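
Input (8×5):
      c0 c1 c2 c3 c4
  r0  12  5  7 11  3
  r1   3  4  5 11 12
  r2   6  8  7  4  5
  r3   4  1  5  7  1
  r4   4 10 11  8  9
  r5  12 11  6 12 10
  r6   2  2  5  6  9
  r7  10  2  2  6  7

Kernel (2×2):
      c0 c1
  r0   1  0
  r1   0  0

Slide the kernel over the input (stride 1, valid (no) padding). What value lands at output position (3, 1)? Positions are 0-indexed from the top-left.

1

The receptive field on the input at this output position is [1 5 / 10 11]. Elementwise product with the kernel and sum: 1·1.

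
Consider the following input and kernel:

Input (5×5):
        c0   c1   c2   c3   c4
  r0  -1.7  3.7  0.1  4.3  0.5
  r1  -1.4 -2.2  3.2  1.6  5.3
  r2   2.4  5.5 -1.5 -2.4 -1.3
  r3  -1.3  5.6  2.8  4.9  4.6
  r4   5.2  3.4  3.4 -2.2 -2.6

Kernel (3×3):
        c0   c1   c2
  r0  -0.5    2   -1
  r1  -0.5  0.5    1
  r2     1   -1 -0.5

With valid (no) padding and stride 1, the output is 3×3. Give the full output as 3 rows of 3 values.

Output[0,0]: The receptive field on the input at this output position is [-1.7 3.7 0.1 / -1.4 -2.2 3.2 / 2.4 5.5 -1.5]. Elementwise product with the kernel and sum: -1.7·-0.5 + 3.7·2 + 0.1·-1 + -1.4·-0.5 + -2.2·0.5 + 3.2·1 + 2.4·1 + 5.5·-1 + -1.5·-0.5.

8.6 6.55 14.1
-15.15 0.35 -9.85
17.65 1.25 9.8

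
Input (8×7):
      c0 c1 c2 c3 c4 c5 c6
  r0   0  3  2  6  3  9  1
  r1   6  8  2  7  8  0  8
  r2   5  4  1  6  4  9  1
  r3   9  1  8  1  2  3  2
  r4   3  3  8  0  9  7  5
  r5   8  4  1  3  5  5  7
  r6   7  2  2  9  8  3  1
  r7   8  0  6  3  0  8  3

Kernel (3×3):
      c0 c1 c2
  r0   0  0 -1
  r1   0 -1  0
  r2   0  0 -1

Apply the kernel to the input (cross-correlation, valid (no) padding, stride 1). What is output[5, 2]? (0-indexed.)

-14

The receptive field on the input at this output position is [1 3 5 / 2 9 8 / 6 3 0]. Elementwise product with the kernel and sum: 5·-1 + 9·-1 + 0·-1.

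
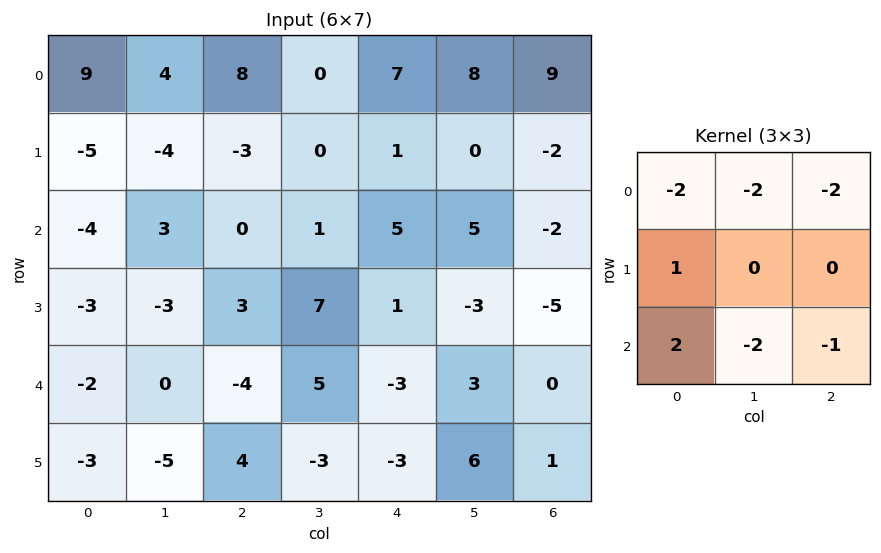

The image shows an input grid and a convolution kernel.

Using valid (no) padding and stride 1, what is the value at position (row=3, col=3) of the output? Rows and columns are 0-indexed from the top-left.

The receptive field on the input at this output position is [7 1 -3 / 5 -3 3 / -3 -3 6]. Elementwise product with the kernel and sum: 7·-2 + 1·-2 + -3·-2 + 5·1 + -3·2 + -3·-2 + 6·-1.

-11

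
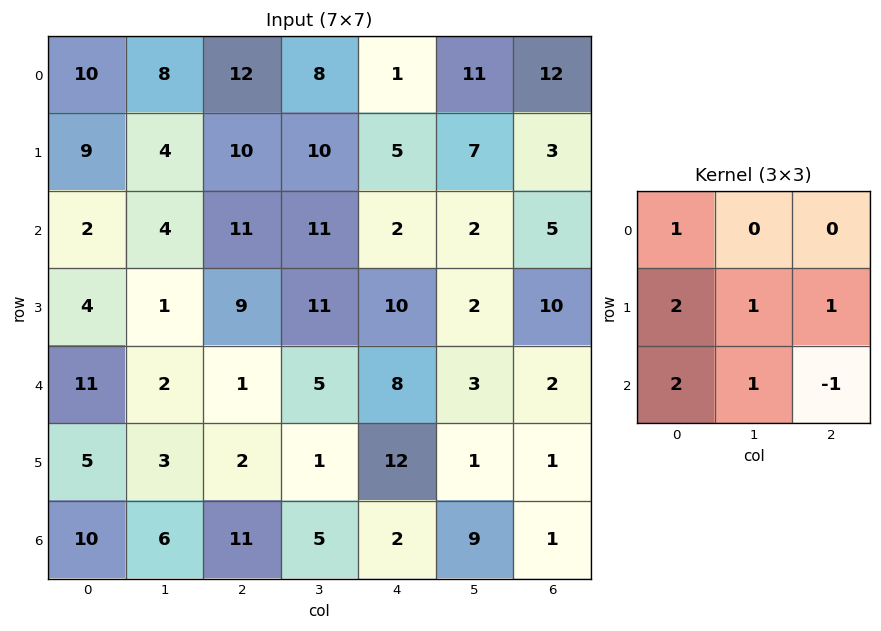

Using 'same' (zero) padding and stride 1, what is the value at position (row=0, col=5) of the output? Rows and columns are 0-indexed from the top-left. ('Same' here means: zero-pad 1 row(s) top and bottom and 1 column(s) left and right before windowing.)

The receptive field on the zero-padded input at this output position is [0 0 0 / 1 11 12 / 5 7 3]. Elementwise product with the kernel and sum: 0·1 + 1·2 + 11·1 + 12·1 + 5·2 + 7·1 + 3·-1.

39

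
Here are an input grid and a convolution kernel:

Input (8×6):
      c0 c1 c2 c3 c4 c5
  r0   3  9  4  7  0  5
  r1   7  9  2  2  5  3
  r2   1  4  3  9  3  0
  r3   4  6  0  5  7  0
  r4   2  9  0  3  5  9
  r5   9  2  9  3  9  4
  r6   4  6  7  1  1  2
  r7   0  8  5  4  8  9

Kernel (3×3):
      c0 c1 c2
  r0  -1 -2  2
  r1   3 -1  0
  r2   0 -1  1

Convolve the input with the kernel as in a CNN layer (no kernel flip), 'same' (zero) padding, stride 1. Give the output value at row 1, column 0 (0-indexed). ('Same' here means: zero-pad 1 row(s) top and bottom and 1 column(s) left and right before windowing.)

The receptive field on the zero-padded input at this output position is [0 3 9 / 0 7 9 / 0 1 4]. Elementwise product with the kernel and sum: 0·-1 + 3·-2 + 9·2 + 0·3 + 7·-1 + 1·-1 + 4·1.

8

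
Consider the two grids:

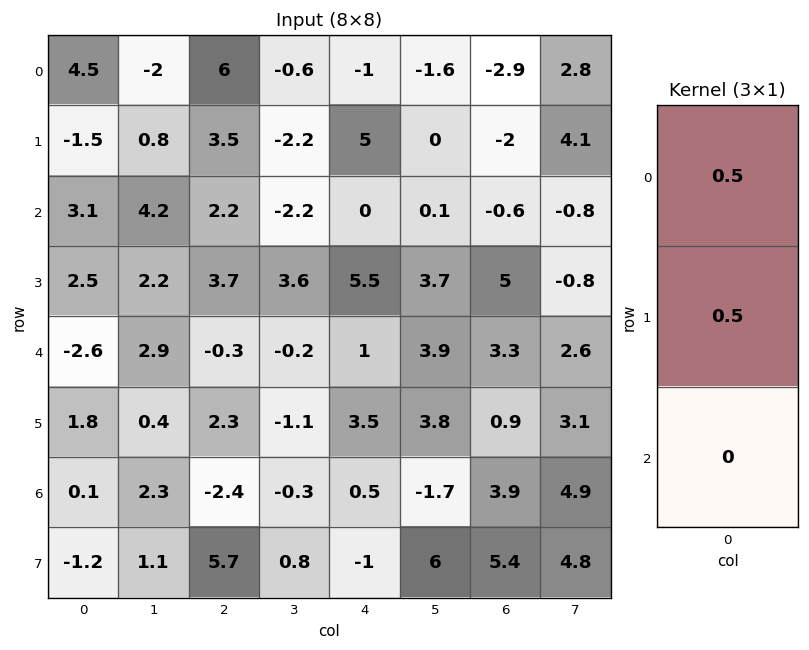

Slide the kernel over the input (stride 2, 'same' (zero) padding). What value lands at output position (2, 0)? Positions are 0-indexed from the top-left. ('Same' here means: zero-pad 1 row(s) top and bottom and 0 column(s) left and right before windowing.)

-0.05

The receptive field on the zero-padded input at this output position is [2.5 / -2.6 / 1.8]. Elementwise product with the kernel and sum: 2.5·0.5 + -2.6·0.5.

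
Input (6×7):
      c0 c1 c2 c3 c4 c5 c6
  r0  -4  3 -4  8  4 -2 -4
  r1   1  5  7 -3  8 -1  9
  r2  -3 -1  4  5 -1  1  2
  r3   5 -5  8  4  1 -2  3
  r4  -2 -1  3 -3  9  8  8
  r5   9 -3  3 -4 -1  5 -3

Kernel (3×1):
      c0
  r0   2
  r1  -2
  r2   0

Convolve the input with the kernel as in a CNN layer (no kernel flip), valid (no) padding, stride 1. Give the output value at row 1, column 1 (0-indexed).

12

The receptive field on the input at this output position is [5 / -1 / -5]. Elementwise product with the kernel and sum: 5·2 + -1·-2.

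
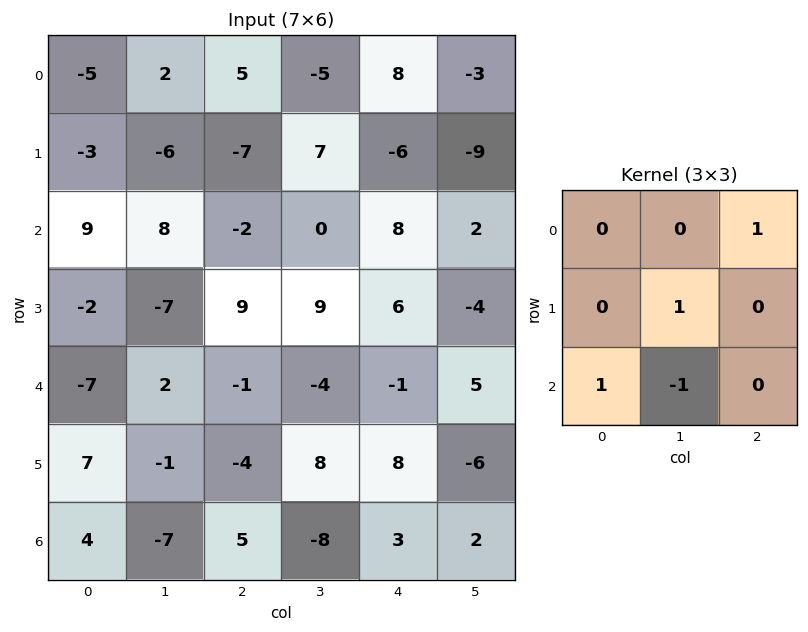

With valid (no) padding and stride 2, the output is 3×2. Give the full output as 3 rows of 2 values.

Output[0,0]: The receptive field on the input at this output position is [-5 2 5 / -3 -6 -7 / 9 8 -2]. Elementwise product with the kernel and sum: 5·1 + -6·1 + 9·1 + 8·-1.

0 13
-18 20
9 20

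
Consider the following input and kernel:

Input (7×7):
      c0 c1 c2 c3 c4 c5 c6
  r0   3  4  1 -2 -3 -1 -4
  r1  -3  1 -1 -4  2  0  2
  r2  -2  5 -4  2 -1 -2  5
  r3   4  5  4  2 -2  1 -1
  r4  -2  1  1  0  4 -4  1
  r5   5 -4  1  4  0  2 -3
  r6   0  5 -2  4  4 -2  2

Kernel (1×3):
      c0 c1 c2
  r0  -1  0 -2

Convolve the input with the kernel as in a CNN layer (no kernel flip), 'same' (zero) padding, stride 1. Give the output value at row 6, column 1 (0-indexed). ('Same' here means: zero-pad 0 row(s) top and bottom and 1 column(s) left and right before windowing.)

4

The receptive field on the zero-padded input at this output position is [0 5 -2]. Elementwise product with the kernel and sum: 0·-1 + -2·-2.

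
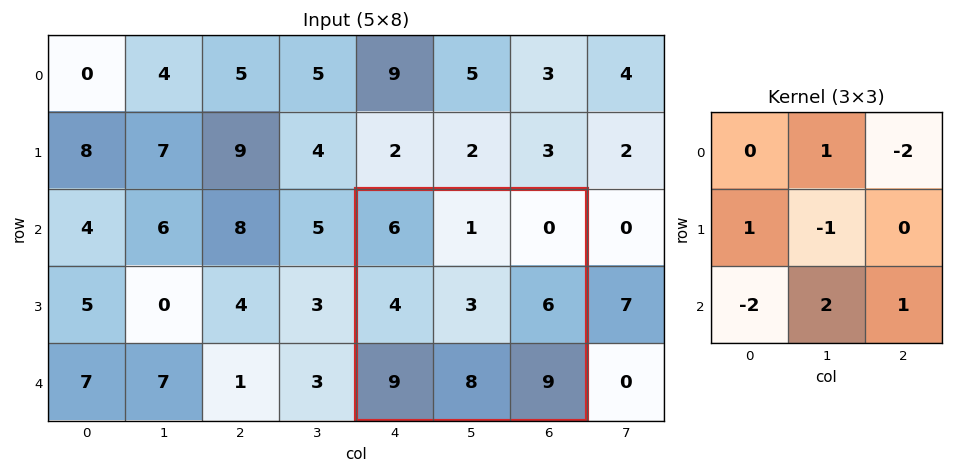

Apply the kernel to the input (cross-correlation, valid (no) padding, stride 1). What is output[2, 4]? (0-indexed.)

9

The receptive field on the input at this output position is [6 1 0 / 4 3 6 / 9 8 9]. Elementwise product with the kernel and sum: 1·1 + 0·-2 + 4·1 + 3·-1 + 9·-2 + 8·2 + 9·1.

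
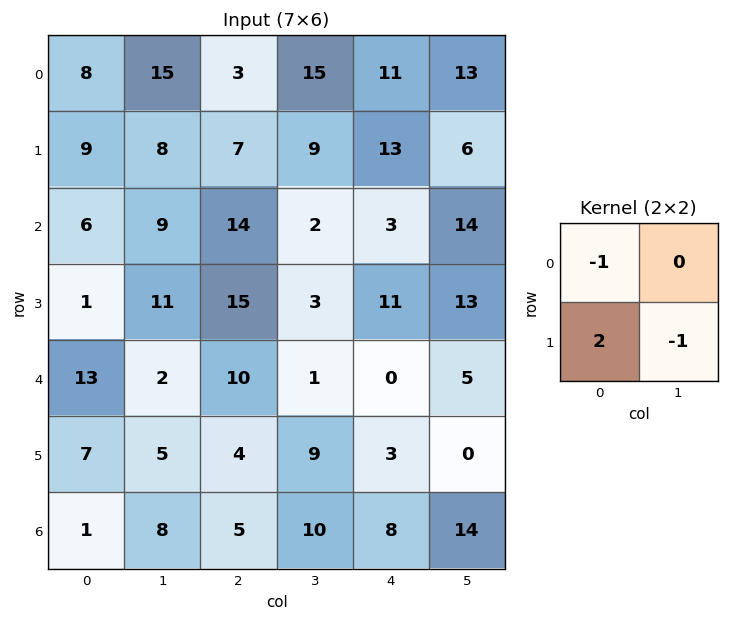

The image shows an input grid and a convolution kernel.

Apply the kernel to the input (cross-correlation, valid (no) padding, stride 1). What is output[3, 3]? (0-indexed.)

-1

The receptive field on the input at this output position is [3 11 / 1 0]. Elementwise product with the kernel and sum: 3·-1 + 1·2 + 0·-1.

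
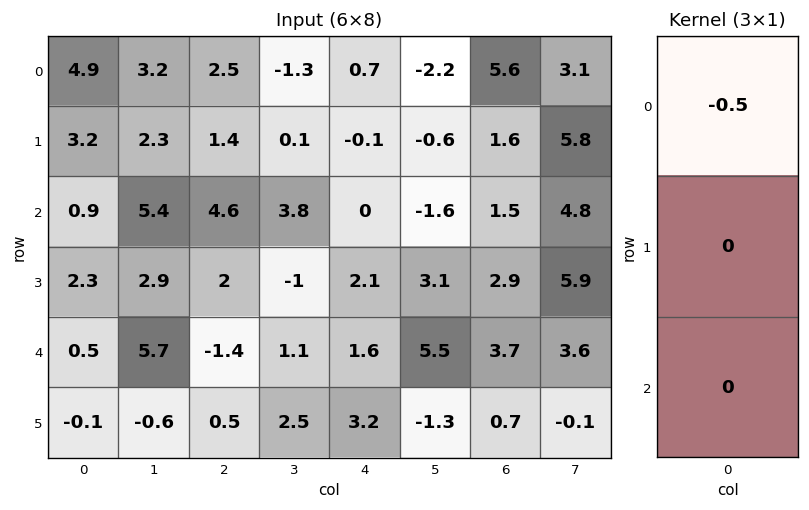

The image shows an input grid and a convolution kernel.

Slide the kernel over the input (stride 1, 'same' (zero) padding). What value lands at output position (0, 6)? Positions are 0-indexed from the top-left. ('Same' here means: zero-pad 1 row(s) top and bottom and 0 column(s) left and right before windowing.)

The receptive field on the zero-padded input at this output position is [0 / 5.6 / 1.6]. Elementwise product with the kernel and sum: 0·-0.5.

0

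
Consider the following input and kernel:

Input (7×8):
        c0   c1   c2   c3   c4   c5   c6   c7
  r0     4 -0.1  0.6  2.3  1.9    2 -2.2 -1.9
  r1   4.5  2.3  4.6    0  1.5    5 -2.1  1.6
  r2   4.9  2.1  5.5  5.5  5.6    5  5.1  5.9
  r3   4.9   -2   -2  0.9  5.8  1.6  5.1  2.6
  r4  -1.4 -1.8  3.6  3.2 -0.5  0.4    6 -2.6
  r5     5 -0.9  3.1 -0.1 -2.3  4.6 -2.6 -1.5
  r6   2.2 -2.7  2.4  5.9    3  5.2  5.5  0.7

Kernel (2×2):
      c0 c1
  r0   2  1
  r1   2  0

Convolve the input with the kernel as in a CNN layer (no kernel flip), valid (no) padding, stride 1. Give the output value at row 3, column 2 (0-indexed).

The receptive field on the input at this output position is [-2 0.9 / 3.6 3.2]. Elementwise product with the kernel and sum: -2·2 + 0.9·1 + 3.6·2.

4.1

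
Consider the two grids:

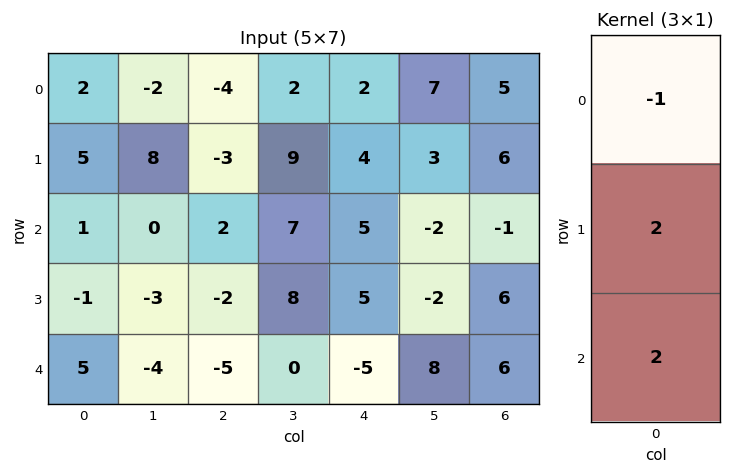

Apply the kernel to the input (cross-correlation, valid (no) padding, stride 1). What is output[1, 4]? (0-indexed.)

The receptive field on the input at this output position is [4 / 5 / 5]. Elementwise product with the kernel and sum: 4·-1 + 5·2 + 5·2.

16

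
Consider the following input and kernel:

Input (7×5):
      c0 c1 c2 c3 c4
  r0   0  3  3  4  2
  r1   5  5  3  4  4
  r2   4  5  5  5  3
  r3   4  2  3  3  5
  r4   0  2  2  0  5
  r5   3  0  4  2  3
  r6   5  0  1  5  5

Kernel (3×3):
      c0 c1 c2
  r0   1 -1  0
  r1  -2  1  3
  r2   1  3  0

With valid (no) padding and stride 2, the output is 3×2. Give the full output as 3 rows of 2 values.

20 29
8 14
9 21

Output[0,0]: The receptive field on the input at this output position is [0 3 3 / 5 5 3 / 4 5 5]. Elementwise product with the kernel and sum: 0·1 + 3·-1 + 5·-2 + 5·1 + 3·3 + 4·1 + 5·3.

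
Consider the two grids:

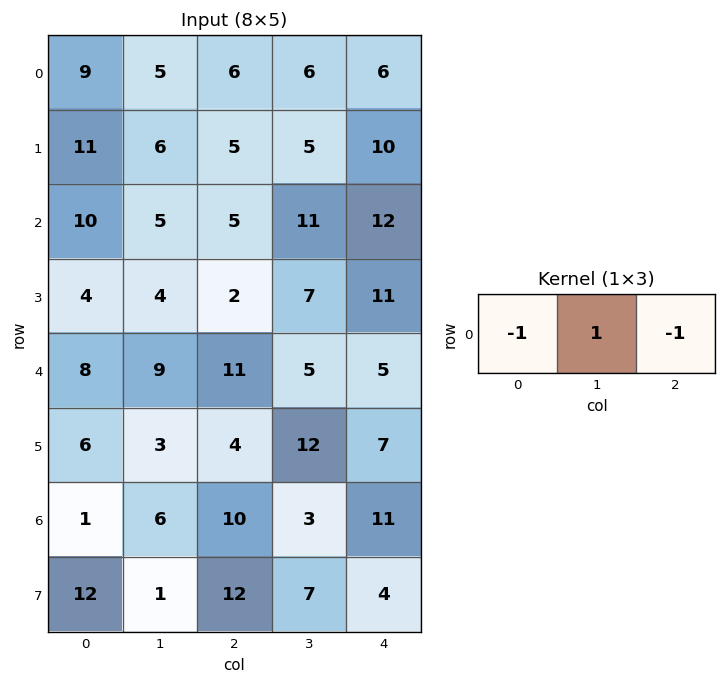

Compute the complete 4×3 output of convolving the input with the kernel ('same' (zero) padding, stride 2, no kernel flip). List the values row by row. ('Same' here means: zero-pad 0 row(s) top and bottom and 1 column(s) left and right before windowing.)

Output[0,0]: The receptive field on the zero-padded input at this output position is [0 9 5]. Elementwise product with the kernel and sum: 0·-1 + 9·1 + 5·-1.

4 -5 0
5 -11 1
-1 -3 0
-5 1 8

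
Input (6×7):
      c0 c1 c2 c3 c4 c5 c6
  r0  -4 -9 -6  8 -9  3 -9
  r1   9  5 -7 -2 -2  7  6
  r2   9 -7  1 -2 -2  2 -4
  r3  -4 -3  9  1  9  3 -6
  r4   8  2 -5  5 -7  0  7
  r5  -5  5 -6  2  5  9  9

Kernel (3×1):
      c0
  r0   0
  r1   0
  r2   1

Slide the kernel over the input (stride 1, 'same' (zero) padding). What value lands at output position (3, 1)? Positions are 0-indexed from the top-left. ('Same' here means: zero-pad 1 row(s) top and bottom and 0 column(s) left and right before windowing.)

The receptive field on the zero-padded input at this output position is [-7 / -3 / 2]. Elementwise product with the kernel and sum: 2·1.

2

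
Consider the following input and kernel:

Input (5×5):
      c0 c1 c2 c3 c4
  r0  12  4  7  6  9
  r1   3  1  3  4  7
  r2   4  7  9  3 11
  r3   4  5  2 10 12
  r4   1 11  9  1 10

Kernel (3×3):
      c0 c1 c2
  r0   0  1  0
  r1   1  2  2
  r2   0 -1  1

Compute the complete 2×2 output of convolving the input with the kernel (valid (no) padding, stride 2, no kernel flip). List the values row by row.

Output[0,0]: The receptive field on the input at this output position is [12 4 7 / 3 1 3 / 4 7 9]. Elementwise product with the kernel and sum: 4·1 + 3·1 + 1·2 + 3·2 + 7·-1 + 9·1.
Output[0,1]: The receptive field on the input at this output position is [7 6 9 / 3 4 7 / 9 3 11]. Elementwise product with the kernel and sum: 6·1 + 3·1 + 4·2 + 7·2 + 3·-1 + 11·1.

17 39
23 58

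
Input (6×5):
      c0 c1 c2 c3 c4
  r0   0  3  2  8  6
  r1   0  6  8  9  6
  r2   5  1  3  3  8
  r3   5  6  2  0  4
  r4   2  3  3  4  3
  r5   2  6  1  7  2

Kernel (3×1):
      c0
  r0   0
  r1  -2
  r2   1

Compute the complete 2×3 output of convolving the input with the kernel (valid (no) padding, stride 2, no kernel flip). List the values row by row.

5 -13 -4
-8 -1 -5

Output[0,0]: The receptive field on the input at this output position is [0 / 0 / 5]. Elementwise product with the kernel and sum: 0·-2 + 5·1.
Output[0,1]: The receptive field on the input at this output position is [2 / 8 / 3]. Elementwise product with the kernel and sum: 8·-2 + 3·1.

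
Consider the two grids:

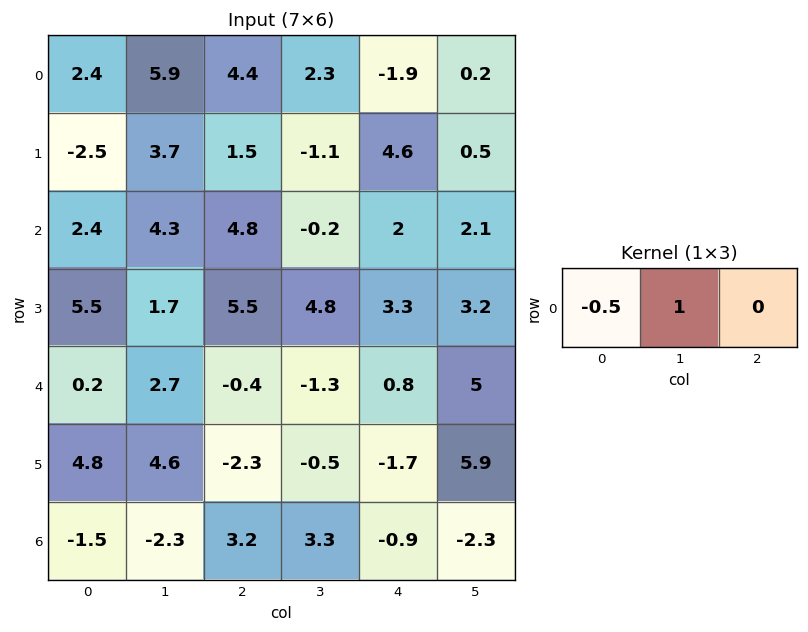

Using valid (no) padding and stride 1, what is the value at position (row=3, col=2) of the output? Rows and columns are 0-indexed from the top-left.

2.05

The receptive field on the input at this output position is [5.5 4.8 3.3]. Elementwise product with the kernel and sum: 5.5·-0.5 + 4.8·1.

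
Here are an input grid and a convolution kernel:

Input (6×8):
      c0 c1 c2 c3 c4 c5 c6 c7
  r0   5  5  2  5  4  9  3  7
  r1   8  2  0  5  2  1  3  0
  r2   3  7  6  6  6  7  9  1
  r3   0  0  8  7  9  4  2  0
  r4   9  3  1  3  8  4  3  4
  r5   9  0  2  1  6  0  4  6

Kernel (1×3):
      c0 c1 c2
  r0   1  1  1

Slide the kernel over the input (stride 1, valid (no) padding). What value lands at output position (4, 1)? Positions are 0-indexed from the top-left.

The receptive field on the input at this output position is [3 1 3]. Elementwise product with the kernel and sum: 3·1 + 1·1 + 3·1.

7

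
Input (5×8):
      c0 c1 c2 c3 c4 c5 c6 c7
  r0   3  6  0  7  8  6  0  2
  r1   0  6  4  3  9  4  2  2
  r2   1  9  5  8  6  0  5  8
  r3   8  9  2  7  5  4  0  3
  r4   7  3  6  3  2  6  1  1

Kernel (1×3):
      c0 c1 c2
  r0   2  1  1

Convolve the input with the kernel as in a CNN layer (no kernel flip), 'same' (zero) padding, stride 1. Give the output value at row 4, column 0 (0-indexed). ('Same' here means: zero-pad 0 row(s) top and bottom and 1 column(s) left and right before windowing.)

10

The receptive field on the zero-padded input at this output position is [0 7 3]. Elementwise product with the kernel and sum: 0·2 + 7·1 + 3·1.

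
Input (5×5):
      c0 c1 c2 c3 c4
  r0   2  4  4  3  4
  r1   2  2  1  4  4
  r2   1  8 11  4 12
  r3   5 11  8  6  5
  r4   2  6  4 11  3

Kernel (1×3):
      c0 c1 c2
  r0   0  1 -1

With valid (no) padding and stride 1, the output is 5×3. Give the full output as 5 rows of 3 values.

Output[0,0]: The receptive field on the input at this output position is [2 4 4]. Elementwise product with the kernel and sum: 4·1 + 4·-1.

0 1 -1
1 -3 0
-3 7 -8
3 2 1
2 -7 8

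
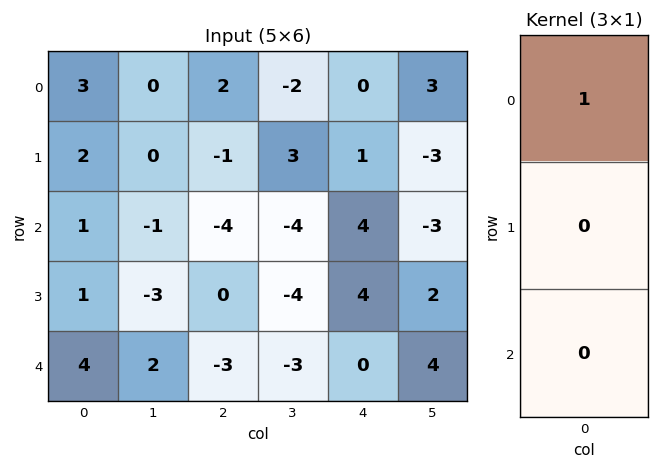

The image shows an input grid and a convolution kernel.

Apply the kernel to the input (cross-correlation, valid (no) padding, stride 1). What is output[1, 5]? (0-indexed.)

The receptive field on the input at this output position is [-3 / -3 / 2]. Elementwise product with the kernel and sum: -3·1.

-3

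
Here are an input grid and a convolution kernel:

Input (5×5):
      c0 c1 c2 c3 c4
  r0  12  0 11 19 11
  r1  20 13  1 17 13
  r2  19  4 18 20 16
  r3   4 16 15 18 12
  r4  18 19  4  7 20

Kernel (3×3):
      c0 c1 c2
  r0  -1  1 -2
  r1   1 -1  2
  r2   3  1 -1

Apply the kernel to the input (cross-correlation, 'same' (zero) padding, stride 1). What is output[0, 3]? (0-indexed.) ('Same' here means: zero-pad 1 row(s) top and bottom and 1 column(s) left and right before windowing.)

21

The receptive field on the zero-padded input at this output position is [0 0 0 / 11 19 11 / 1 17 13]. Elementwise product with the kernel and sum: 0·-1 + 0·1 + 0·-2 + 11·1 + 19·-1 + 11·2 + 1·3 + 17·1 + 13·-1.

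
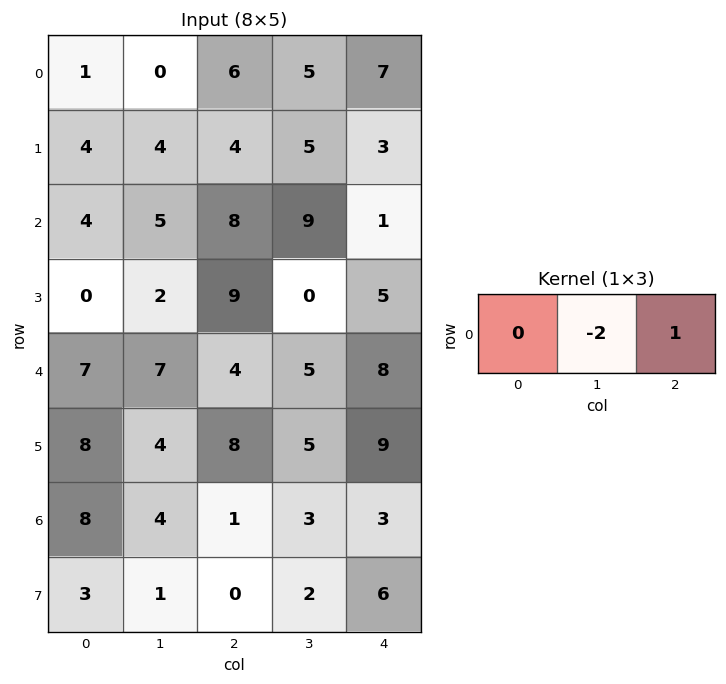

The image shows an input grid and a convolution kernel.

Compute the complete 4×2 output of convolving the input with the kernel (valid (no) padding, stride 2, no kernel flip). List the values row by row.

6 -3
-2 -17
-10 -2
-7 -3

Output[0,0]: The receptive field on the input at this output position is [1 0 6]. Elementwise product with the kernel and sum: 0·-2 + 6·1.
Output[0,1]: The receptive field on the input at this output position is [6 5 7]. Elementwise product with the kernel and sum: 5·-2 + 7·1.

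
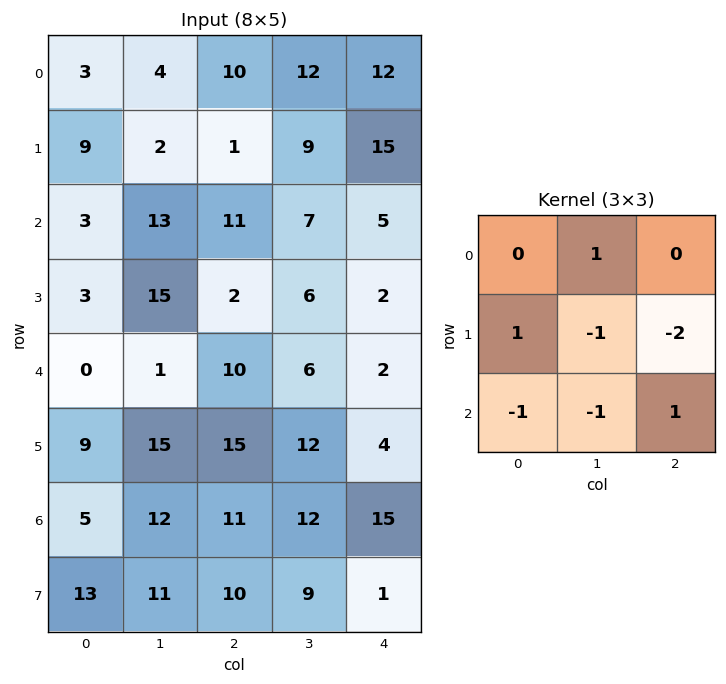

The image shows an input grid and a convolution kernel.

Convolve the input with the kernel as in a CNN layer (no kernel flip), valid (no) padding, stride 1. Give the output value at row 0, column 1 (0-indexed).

The receptive field on the input at this output position is [4 10 12 / 2 1 9 / 13 11 7]. Elementwise product with the kernel and sum: 10·1 + 2·1 + 1·-1 + 9·-2 + 13·-1 + 11·-1 + 7·1.

-24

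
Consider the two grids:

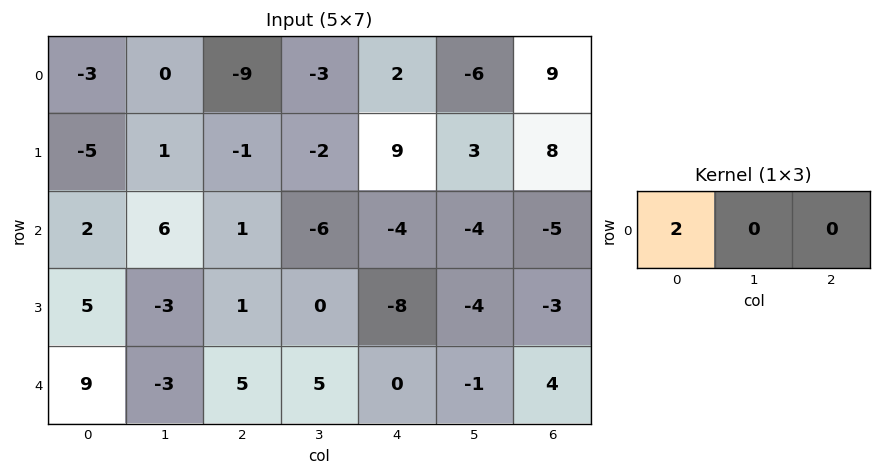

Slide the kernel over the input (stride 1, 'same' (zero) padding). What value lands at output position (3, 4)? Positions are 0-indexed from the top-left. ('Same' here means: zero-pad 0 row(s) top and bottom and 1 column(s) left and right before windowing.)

The receptive field on the zero-padded input at this output position is [0 -8 -4]. Elementwise product with the kernel and sum: 0·2.

0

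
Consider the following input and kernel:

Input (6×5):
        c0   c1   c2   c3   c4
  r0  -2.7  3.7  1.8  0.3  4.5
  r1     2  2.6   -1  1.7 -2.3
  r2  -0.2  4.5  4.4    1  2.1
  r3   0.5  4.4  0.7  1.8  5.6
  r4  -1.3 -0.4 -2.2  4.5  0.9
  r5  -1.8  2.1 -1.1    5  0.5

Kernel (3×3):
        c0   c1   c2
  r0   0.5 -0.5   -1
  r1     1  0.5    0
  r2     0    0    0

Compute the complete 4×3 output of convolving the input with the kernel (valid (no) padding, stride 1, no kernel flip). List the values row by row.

Output[0,0]: The receptive field on the input at this output position is [-2.7 3.7 1.8 / 2 2.6 -1 / -0.2 4.5 4.4]. Elementwise product with the kernel and sum: -2.7·0.5 + 3.7·-0.5 + 1.8·-1 + 2·1 + 2.6·0.5.

-1.7 2.75 -3.9
2.75 6.8 5.85
-4.05 3.8 1.2
-4.15 -1.45 -6.1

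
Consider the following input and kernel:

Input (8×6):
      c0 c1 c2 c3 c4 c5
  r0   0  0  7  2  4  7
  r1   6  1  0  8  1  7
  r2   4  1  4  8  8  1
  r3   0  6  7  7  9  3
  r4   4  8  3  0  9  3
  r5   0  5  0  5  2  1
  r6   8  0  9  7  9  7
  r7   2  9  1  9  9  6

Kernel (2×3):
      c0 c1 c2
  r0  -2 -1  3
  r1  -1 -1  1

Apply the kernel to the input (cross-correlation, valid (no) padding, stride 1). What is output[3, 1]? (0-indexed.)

-9

The receptive field on the input at this output position is [6 7 7 / 8 3 0]. Elementwise product with the kernel and sum: 6·-2 + 7·-1 + 7·3 + 8·-1 + 3·-1 + 0·1.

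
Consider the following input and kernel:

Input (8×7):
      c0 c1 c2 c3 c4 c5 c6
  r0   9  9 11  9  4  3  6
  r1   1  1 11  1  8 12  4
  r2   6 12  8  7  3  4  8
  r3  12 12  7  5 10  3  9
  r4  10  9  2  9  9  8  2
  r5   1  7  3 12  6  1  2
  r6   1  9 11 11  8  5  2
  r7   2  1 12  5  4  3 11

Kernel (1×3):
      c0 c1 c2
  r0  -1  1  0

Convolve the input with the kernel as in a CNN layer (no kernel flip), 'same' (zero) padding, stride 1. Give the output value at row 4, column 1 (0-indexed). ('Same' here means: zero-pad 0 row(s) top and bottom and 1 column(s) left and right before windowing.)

-1

The receptive field on the zero-padded input at this output position is [10 9 2]. Elementwise product with the kernel and sum: 10·-1 + 9·1.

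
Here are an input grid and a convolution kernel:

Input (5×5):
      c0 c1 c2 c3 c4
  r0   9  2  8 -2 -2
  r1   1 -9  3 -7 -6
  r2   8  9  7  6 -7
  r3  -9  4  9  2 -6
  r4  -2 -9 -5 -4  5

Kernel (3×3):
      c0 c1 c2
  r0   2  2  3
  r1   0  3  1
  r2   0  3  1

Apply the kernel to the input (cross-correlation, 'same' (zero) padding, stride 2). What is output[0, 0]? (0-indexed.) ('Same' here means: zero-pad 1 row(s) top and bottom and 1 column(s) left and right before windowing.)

The receptive field on the zero-padded input at this output position is [0 0 0 / 0 9 2 / 0 1 -9]. Elementwise product with the kernel and sum: 0·2 + 0·2 + 0·3 + 9·3 + 2·1 + 1·3 + -9·1.

23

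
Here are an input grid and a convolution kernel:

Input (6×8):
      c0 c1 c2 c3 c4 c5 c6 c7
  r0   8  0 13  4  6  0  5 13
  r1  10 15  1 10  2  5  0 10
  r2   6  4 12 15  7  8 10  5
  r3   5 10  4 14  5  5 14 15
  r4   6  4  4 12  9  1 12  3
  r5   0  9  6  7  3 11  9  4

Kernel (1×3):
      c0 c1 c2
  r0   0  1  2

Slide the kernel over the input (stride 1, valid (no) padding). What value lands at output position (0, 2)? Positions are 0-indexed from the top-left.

The receptive field on the input at this output position is [13 4 6]. Elementwise product with the kernel and sum: 4·1 + 6·2.

16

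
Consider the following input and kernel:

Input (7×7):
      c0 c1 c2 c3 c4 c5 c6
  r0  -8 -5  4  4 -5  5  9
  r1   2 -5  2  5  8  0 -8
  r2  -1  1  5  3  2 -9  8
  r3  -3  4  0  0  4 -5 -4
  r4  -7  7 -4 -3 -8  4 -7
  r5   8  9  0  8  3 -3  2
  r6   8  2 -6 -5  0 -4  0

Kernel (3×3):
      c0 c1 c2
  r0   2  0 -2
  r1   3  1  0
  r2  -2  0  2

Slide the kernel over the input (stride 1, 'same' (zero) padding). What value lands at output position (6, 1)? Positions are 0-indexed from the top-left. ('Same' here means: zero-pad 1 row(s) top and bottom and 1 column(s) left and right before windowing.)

42

The receptive field on the zero-padded input at this output position is [8 9 0 / 8 2 -6 / 0 0 0]. Elementwise product with the kernel and sum: 8·2 + 0·-2 + 8·3 + 2·1 + 0·-2 + 0·2.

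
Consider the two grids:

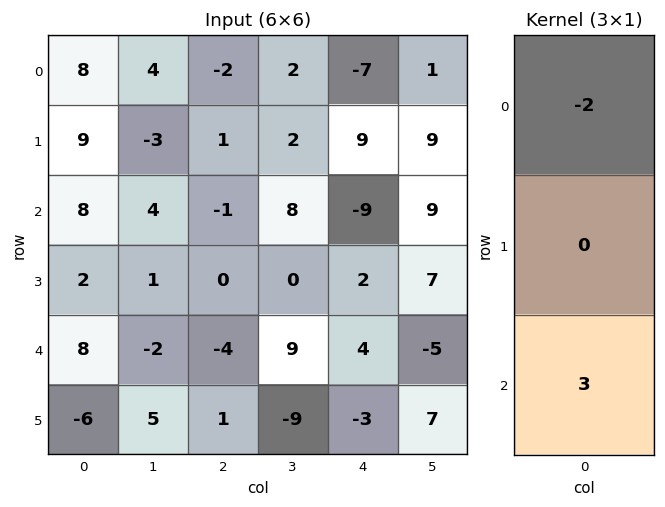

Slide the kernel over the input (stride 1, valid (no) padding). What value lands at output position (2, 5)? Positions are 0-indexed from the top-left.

-33

The receptive field on the input at this output position is [9 / 7 / -5]. Elementwise product with the kernel and sum: 9·-2 + -5·3.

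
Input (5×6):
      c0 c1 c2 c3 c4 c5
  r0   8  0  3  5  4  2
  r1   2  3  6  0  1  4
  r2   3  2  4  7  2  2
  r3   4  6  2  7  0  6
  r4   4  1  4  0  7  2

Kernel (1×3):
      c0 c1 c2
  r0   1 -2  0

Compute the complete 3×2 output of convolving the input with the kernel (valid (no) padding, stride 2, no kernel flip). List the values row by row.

8 -7
-1 -10
2 4

Output[0,0]: The receptive field on the input at this output position is [8 0 3]. Elementwise product with the kernel and sum: 8·1 + 0·-2.
Output[0,1]: The receptive field on the input at this output position is [3 5 4]. Elementwise product with the kernel and sum: 3·1 + 5·-2.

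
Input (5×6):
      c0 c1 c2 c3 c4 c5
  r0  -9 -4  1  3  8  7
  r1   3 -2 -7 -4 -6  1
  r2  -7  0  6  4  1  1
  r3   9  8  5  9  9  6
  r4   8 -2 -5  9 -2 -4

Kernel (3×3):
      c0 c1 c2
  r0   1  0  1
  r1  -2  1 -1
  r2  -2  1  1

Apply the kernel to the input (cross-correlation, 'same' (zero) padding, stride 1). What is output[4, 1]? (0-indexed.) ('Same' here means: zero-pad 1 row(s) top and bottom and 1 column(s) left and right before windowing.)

The receptive field on the zero-padded input at this output position is [9 8 5 / 8 -2 -5 / 0 0 0]. Elementwise product with the kernel and sum: 9·1 + 5·1 + 8·-2 + -2·1 + -5·-1 + 0·-2 + 0·1 + 0·1.

1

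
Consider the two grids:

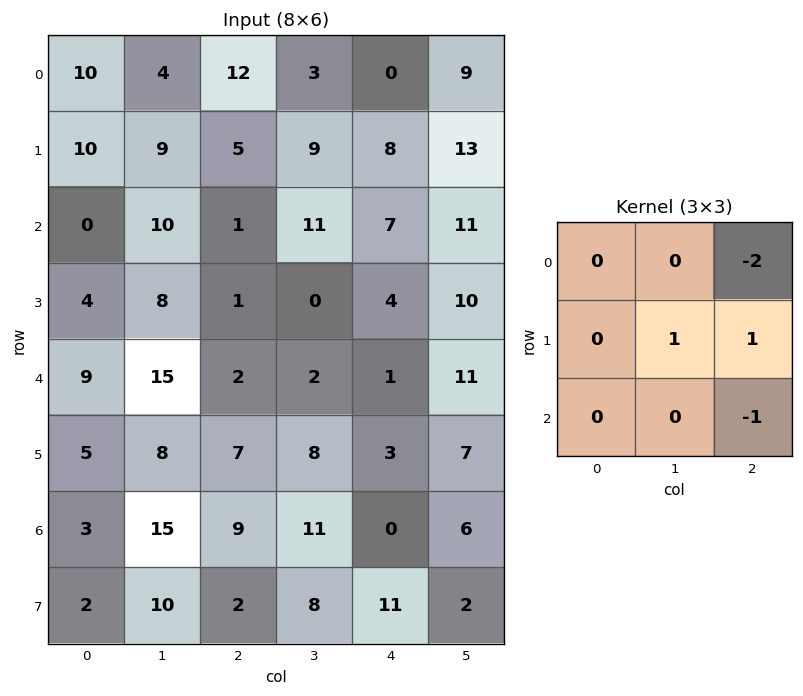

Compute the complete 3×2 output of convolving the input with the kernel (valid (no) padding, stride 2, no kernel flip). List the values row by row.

Output[0,0]: The receptive field on the input at this output position is [10 4 12 / 10 9 5 / 0 10 1]. Elementwise product with the kernel and sum: 12·-2 + 9·1 + 5·1 + 1·-1.

-11 10
5 -11
2 9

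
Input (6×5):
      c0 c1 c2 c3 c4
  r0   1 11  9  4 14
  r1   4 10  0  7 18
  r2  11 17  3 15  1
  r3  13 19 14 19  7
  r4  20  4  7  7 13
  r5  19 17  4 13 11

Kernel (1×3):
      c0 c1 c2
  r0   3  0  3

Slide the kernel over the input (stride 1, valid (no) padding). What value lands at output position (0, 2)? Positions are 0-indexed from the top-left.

69

The receptive field on the input at this output position is [9 4 14]. Elementwise product with the kernel and sum: 9·3 + 14·3.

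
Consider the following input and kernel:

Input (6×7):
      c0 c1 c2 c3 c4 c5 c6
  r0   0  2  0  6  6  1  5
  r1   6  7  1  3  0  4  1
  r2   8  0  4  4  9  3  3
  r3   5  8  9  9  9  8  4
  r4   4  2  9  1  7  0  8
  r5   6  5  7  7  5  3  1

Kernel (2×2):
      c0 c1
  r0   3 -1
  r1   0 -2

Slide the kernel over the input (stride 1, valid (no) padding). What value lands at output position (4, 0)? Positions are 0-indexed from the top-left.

The receptive field on the input at this output position is [4 2 / 6 5]. Elementwise product with the kernel and sum: 4·3 + 2·-1 + 5·-2.

0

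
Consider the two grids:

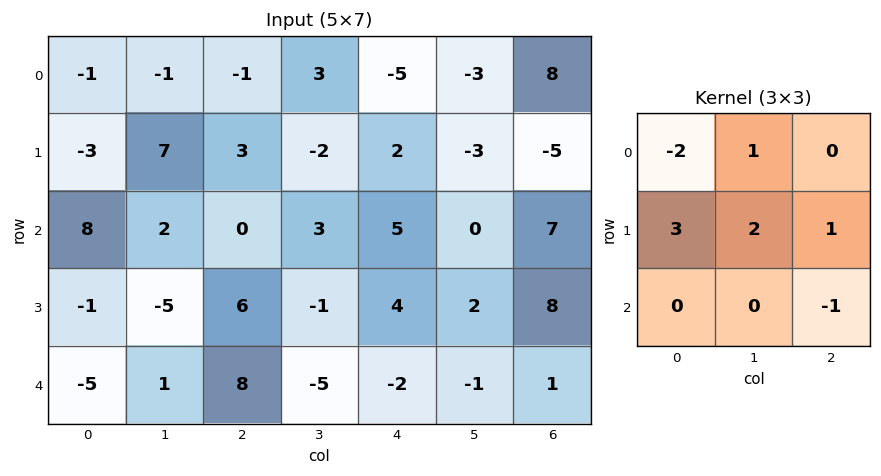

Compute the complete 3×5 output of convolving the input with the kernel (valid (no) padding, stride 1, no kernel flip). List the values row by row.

Output[0,0]: The receptive field on the input at this output position is [-1 -1 -1 / -3 7 3 / 8 2 0]. Elementwise product with the kernel and sum: -1·-2 + -1·1 + -3·3 + 7·2 + 3·1 + 0·-1.

9 23 7 -16 -5
35 -1 -1 23 7
-29 -3 25 7 13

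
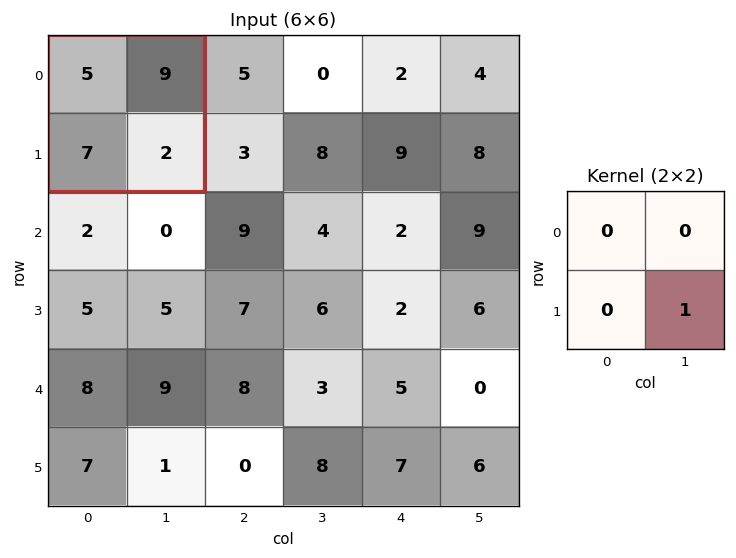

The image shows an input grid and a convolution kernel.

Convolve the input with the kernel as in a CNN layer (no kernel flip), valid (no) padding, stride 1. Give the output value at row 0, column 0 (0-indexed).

The receptive field on the input at this output position is [5 9 / 7 2]. Elementwise product with the kernel and sum: 2·1.

2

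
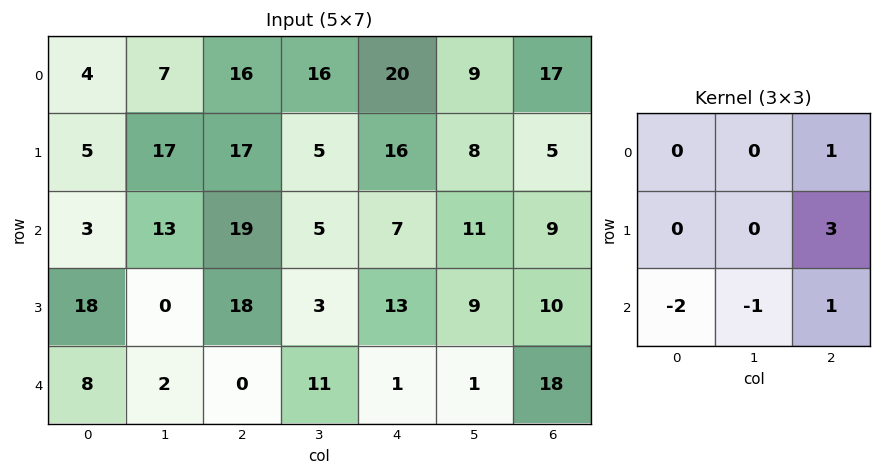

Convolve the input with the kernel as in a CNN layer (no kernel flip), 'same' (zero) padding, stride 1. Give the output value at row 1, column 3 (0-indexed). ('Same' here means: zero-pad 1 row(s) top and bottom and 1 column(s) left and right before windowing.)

The receptive field on the zero-padded input at this output position is [16 16 20 / 17 5 16 / 19 5 7]. Elementwise product with the kernel and sum: 20·1 + 16·3 + 19·-2 + 5·-1 + 7·1.

32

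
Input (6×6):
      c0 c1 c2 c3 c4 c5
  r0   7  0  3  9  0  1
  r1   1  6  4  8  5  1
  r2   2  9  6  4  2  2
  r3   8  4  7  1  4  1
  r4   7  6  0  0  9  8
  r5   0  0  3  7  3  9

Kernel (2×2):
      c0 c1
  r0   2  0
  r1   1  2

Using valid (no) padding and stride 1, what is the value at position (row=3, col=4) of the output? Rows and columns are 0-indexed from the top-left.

The receptive field on the input at this output position is [4 1 / 9 8]. Elementwise product with the kernel and sum: 4·2 + 9·1 + 8·2.

33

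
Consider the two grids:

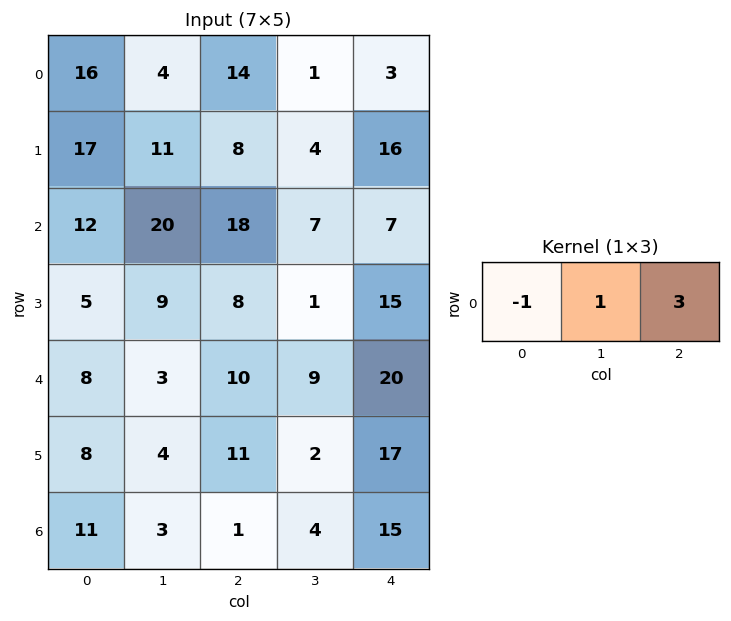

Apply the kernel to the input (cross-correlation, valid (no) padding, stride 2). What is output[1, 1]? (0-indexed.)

The receptive field on the input at this output position is [18 7 7]. Elementwise product with the kernel and sum: 18·-1 + 7·1 + 7·3.

10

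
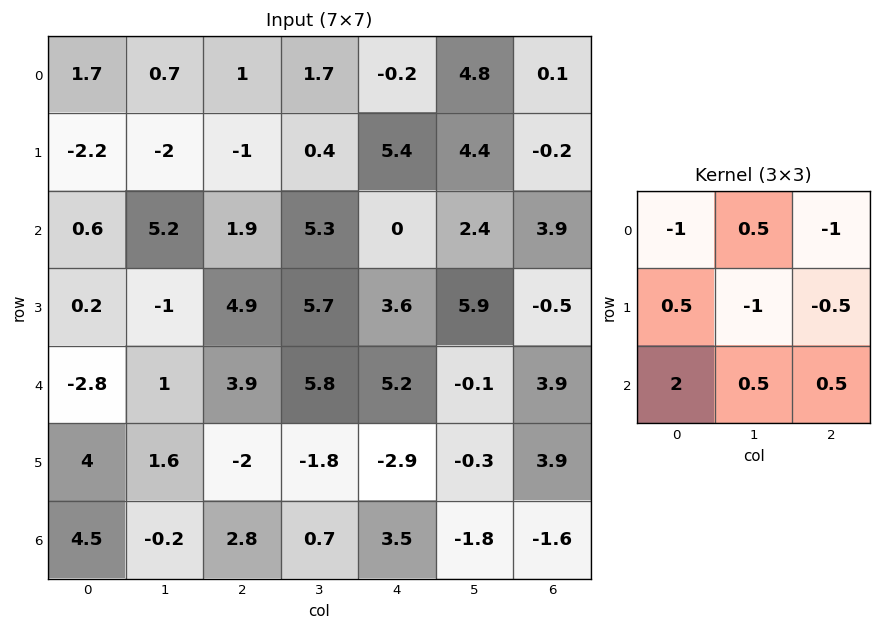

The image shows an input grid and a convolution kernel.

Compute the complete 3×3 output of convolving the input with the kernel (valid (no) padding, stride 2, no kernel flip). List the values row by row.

3.8 2.9 4.05
-4.4 9 5.75
11.1 3.75 -6.95

Output[0,0]: The receptive field on the input at this output position is [1.7 0.7 1 / -2.2 -2 -1 / 0.6 5.2 1.9]. Elementwise product with the kernel and sum: 1.7·-1 + 0.7·0.5 + 1·-1 + -2.2·0.5 + -2·-1 + -1·-0.5 + 0.6·2 + 5.2·0.5 + 1.9·0.5.
Output[0,1]: The receptive field on the input at this output position is [1 1.7 -0.2 / -1 0.4 5.4 / 1.9 5.3 0]. Elementwise product with the kernel and sum: 1·-1 + 1.7·0.5 + -0.2·-1 + -1·0.5 + 0.4·-1 + 5.4·-0.5 + 1.9·2 + 5.3·0.5 + 0·0.5.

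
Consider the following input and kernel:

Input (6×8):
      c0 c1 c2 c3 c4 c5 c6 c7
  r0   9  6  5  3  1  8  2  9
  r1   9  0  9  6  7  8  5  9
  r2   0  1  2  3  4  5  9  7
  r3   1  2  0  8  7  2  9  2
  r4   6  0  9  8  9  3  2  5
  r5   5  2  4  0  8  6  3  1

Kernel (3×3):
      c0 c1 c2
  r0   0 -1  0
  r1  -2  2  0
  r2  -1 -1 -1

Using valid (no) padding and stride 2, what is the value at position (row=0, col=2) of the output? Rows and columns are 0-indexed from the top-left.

The receptive field on the input at this output position is [1 8 2 / 7 8 5 / 4 5 9]. Elementwise product with the kernel and sum: 8·-1 + 7·-2 + 8·2 + 4·-1 + 5·-1 + 9·-1.

-24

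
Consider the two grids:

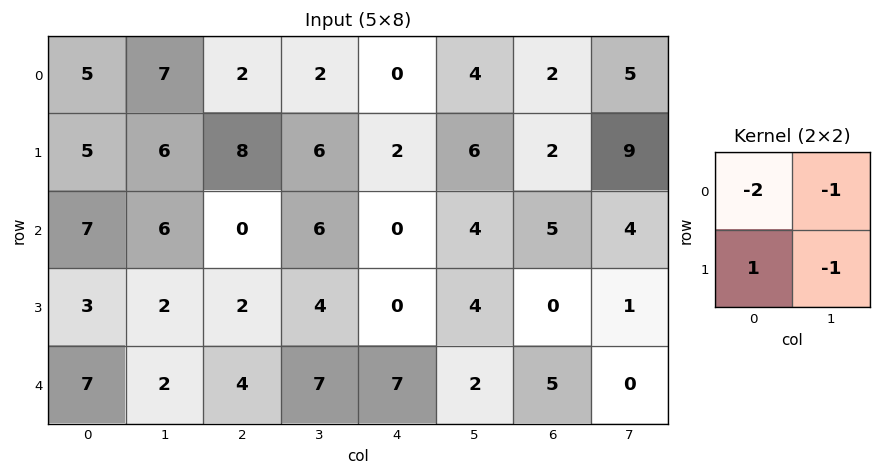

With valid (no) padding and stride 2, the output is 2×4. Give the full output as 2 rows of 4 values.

-18 -4 -8 -16
-19 -8 -8 -15

Output[0,0]: The receptive field on the input at this output position is [5 7 / 5 6]. Elementwise product with the kernel and sum: 5·-2 + 7·-1 + 5·1 + 6·-1.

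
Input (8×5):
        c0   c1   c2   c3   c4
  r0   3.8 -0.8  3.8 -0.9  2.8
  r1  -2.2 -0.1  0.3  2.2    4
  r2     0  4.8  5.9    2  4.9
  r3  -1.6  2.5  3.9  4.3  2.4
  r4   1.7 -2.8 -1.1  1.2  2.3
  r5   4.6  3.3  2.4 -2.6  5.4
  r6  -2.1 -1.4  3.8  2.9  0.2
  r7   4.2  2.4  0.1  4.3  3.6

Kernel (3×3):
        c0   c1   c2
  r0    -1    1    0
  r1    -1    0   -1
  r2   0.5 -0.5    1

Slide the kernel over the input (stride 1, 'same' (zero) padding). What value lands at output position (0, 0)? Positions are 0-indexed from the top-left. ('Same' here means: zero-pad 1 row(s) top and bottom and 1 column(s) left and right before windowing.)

1.8

The receptive field on the zero-padded input at this output position is [0 0 0 / 0 3.8 -0.8 / 0 -2.2 -0.1]. Elementwise product with the kernel and sum: 0·-1 + 0·1 + 0·-1 + -0.8·-1 + 0·0.5 + -2.2·-0.5 + -0.1·1.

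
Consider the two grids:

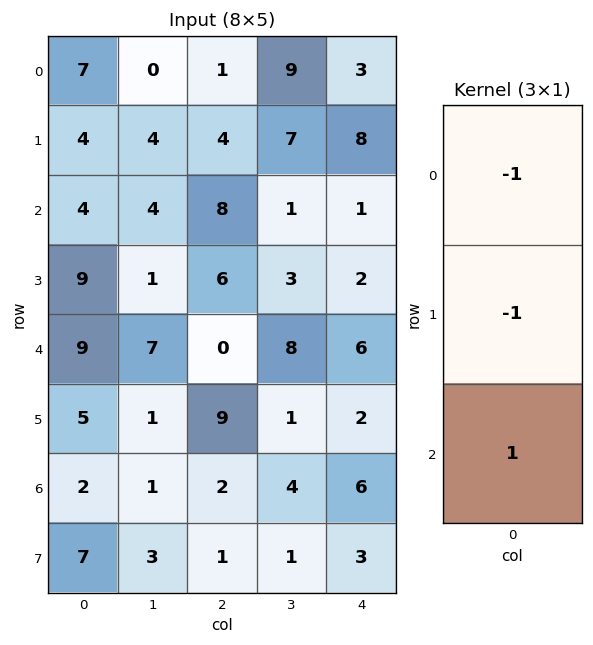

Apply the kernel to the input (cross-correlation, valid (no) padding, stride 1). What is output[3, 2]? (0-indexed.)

The receptive field on the input at this output position is [6 / 0 / 9]. Elementwise product with the kernel and sum: 6·-1 + 0·-1 + 9·1.

3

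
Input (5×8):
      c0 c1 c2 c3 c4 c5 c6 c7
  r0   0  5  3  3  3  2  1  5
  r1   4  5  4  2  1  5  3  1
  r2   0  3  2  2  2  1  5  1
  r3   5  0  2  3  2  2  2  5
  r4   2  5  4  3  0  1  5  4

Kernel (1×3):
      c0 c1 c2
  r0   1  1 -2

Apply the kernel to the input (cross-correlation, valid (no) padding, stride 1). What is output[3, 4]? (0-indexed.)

The receptive field on the input at this output position is [2 2 2]. Elementwise product with the kernel and sum: 2·1 + 2·1 + 2·-2.

0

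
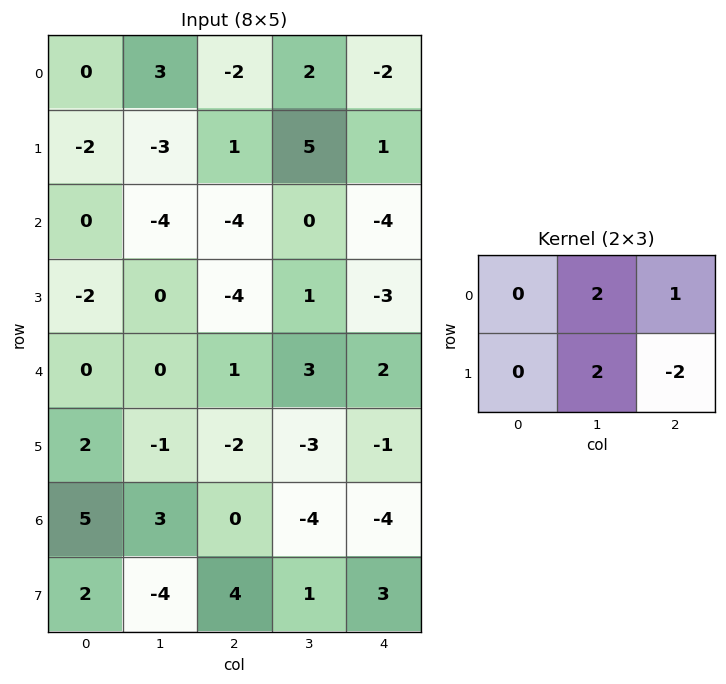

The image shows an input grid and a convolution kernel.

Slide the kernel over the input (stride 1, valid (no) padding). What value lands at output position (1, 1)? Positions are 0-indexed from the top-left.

The receptive field on the input at this output position is [-3 1 5 / -4 -4 0]. Elementwise product with the kernel and sum: 1·2 + 5·1 + -4·2 + 0·-2.

-1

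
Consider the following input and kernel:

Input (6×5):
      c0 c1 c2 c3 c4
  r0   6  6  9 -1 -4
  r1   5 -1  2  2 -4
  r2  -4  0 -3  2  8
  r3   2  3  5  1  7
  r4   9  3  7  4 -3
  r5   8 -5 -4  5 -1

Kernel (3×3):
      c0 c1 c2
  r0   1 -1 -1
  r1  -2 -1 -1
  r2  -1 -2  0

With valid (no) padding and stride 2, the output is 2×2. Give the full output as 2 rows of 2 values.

-16 11
-28 -46

Output[0,0]: The receptive field on the input at this output position is [6 6 9 / 5 -1 2 / -4 0 -3]. Elementwise product with the kernel and sum: 6·1 + 6·-1 + 9·-1 + 5·-2 + -1·-1 + 2·-1 + -4·-1 + 0·-2.
Output[0,1]: The receptive field on the input at this output position is [9 -1 -4 / 2 2 -4 / -3 2 8]. Elementwise product with the kernel and sum: 9·1 + -1·-1 + -4·-1 + 2·-2 + 2·-1 + -4·-1 + -3·-1 + 2·-2.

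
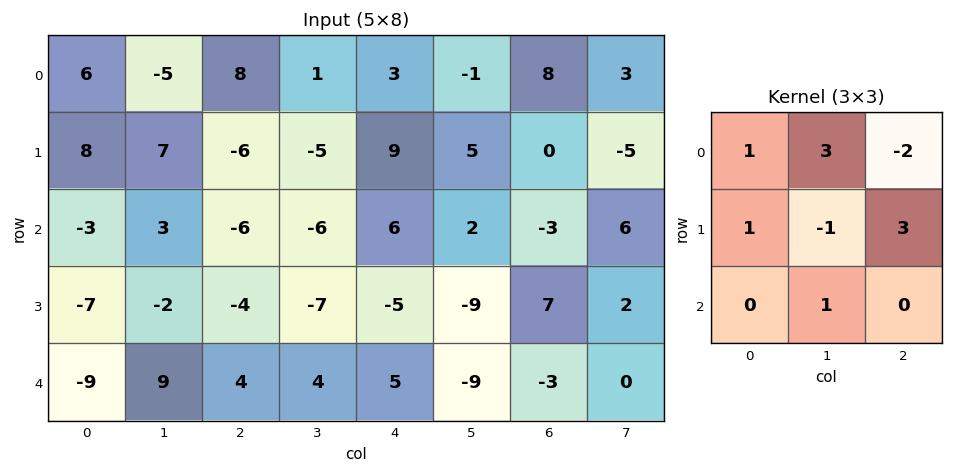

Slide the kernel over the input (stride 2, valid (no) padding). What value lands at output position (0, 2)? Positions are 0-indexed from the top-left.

-10

The receptive field on the input at this output position is [3 -1 8 / 9 5 0 / 6 2 -3]. Elementwise product with the kernel and sum: 3·1 + -1·3 + 8·-2 + 9·1 + 5·-1 + 0·3 + 2·1.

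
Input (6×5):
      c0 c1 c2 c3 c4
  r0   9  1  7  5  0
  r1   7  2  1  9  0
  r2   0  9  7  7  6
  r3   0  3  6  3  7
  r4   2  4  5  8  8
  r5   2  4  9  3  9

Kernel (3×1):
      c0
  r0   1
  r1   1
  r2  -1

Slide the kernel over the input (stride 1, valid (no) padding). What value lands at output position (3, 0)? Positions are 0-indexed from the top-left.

The receptive field on the input at this output position is [0 / 2 / 2]. Elementwise product with the kernel and sum: 0·1 + 2·1 + 2·-1.

0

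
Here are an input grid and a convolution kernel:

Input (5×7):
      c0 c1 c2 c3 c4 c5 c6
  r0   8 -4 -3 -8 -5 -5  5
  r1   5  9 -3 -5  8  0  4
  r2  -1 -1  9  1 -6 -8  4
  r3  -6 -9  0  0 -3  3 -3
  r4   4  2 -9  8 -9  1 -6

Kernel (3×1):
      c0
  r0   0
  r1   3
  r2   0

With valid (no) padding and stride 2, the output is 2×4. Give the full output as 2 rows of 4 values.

Output[0,0]: The receptive field on the input at this output position is [8 / 5 / -1]. Elementwise product with the kernel and sum: 5·3.

15 -9 24 12
-18 0 -9 -9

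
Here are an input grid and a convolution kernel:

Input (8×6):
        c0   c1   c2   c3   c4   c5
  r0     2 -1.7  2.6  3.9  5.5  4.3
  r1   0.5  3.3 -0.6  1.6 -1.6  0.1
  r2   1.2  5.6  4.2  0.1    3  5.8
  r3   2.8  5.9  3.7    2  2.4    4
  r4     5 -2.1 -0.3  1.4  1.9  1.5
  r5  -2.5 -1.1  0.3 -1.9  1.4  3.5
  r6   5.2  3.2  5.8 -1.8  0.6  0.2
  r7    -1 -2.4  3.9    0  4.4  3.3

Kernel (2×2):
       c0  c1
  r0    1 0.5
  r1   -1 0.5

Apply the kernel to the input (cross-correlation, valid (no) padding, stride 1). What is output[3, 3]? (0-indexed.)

2.75

The receptive field on the input at this output position is [2 2.4 / 1.4 1.9]. Elementwise product with the kernel and sum: 2·1 + 2.4·0.5 + 1.4·-1 + 1.9·0.5.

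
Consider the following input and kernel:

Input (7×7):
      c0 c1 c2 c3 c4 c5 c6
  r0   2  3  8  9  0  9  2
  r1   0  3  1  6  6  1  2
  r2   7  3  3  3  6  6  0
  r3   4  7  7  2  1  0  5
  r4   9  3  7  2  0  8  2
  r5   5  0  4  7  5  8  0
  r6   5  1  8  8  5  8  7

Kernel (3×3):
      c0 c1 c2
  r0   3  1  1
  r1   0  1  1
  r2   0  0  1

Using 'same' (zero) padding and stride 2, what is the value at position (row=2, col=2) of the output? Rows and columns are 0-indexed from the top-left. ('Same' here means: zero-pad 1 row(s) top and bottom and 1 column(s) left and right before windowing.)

The receptive field on the zero-padded input at this output position is [2 1 0 / 2 0 8 / 7 5 8]. Elementwise product with the kernel and sum: 2·3 + 1·1 + 0·1 + 0·1 + 8·1 + 8·1.

23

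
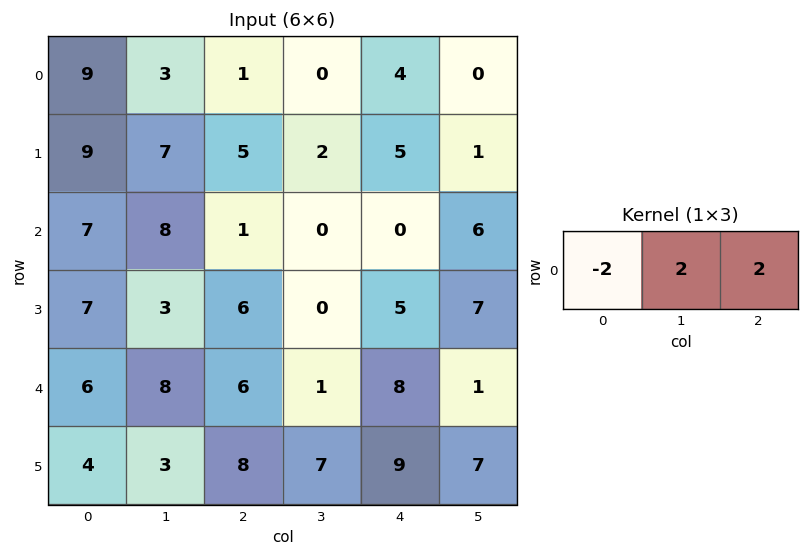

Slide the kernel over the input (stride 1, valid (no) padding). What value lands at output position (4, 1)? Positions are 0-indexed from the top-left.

The receptive field on the input at this output position is [8 6 1]. Elementwise product with the kernel and sum: 8·-2 + 6·2 + 1·2.

-2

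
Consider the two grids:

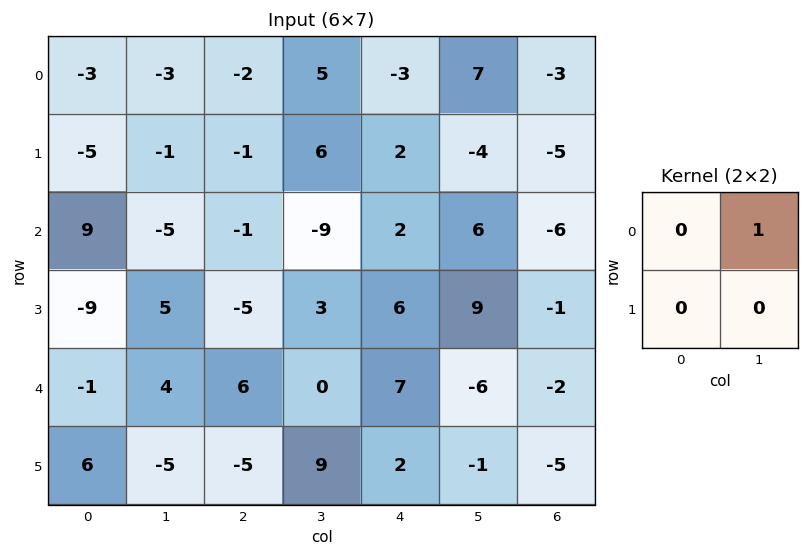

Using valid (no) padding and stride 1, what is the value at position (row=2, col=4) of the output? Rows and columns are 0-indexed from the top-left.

The receptive field on the input at this output position is [2 6 / 6 9]. Elementwise product with the kernel and sum: 6·1.

6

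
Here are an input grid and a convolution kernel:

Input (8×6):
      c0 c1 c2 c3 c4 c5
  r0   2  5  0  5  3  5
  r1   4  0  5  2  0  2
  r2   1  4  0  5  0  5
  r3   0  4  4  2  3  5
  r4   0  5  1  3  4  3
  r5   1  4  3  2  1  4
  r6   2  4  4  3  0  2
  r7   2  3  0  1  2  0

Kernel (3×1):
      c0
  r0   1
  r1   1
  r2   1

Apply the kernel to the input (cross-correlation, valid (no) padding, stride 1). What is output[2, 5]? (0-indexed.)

The receptive field on the input at this output position is [5 / 5 / 3]. Elementwise product with the kernel and sum: 5·1 + 5·1 + 3·1.

13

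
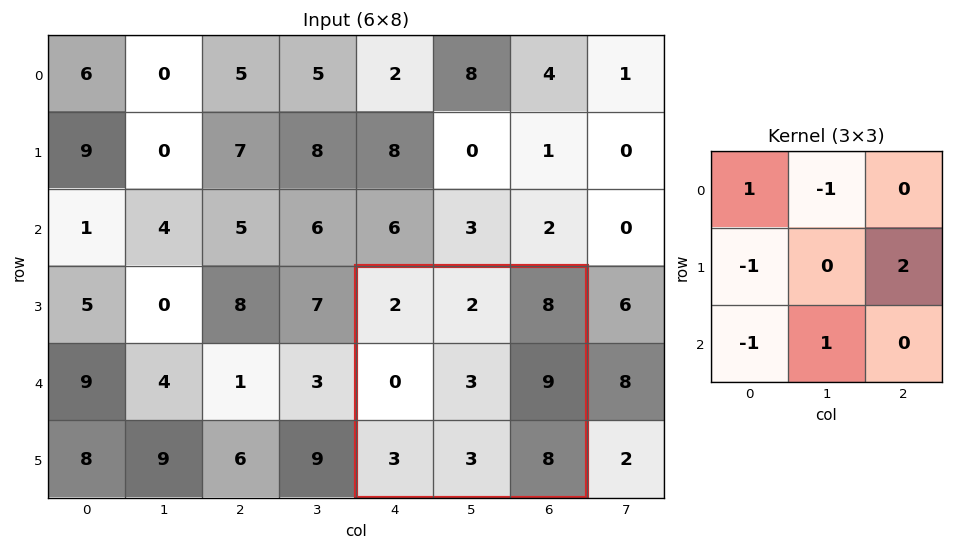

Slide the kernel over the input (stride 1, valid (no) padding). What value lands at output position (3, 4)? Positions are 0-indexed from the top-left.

The receptive field on the input at this output position is [2 2 8 / 0 3 9 / 3 3 8]. Elementwise product with the kernel and sum: 2·1 + 2·-1 + 0·-1 + 9·2 + 3·-1 + 3·1.

18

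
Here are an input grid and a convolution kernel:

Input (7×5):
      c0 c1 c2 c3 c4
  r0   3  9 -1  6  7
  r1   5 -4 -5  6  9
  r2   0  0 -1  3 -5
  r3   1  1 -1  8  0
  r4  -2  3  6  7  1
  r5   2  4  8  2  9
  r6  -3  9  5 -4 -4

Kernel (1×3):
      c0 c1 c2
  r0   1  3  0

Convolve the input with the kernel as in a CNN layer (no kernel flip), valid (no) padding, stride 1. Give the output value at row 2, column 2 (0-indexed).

The receptive field on the input at this output position is [-1 3 -5]. Elementwise product with the kernel and sum: -1·1 + 3·3.

8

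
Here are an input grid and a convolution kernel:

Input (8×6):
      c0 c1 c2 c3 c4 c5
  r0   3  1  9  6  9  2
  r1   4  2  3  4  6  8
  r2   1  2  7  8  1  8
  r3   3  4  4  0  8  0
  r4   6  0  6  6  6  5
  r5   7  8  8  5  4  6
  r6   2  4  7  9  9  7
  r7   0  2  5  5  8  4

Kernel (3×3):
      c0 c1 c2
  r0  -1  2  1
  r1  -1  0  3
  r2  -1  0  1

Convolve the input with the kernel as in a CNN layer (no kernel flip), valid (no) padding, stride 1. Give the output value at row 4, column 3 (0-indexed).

The receptive field on the input at this output position is [6 6 5 / 5 4 6 / 9 9 7]. Elementwise product with the kernel and sum: 6·-1 + 6·2 + 5·1 + 5·-1 + 6·3 + 9·-1 + 7·1.

22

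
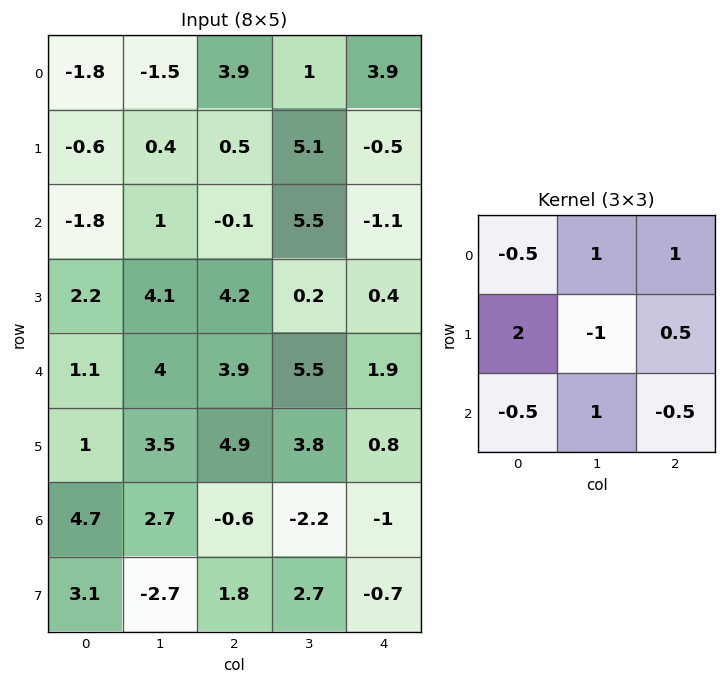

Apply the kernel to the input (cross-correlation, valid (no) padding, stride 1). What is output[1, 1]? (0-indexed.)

The receptive field on the input at this output position is [0.4 0.5 5.1 / 1 -0.1 5.5 / 4.1 4.2 0.2]. Elementwise product with the kernel and sum: 0.4·-0.5 + 0.5·1 + 5.1·1 + 1·2 + -0.1·-1 + 5.5·0.5 + 4.1·-0.5 + 4.2·1 + 0.2·-0.5.

12.3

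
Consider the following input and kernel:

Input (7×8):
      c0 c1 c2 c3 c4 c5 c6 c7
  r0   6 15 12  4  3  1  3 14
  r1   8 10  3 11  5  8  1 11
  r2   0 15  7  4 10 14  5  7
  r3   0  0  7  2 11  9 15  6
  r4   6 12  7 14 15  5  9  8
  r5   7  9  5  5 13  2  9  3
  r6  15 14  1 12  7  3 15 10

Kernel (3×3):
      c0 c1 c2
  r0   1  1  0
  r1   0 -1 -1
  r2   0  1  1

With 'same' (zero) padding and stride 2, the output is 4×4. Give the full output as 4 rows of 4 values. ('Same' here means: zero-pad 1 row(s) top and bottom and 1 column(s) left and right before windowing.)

Output[0,0]: The receptive field on the zero-padded input at this output position is [0 0 0 / 0 6 15 / 0 8 10]. Elementwise product with the kernel and sum: 0·1 + 0·1 + 6·-1 + 15·-1 + 8·1 + 10·1.

-3 -2 9 -5
-7 11 12 18
-2 -4 8 19
-22 1 8 -14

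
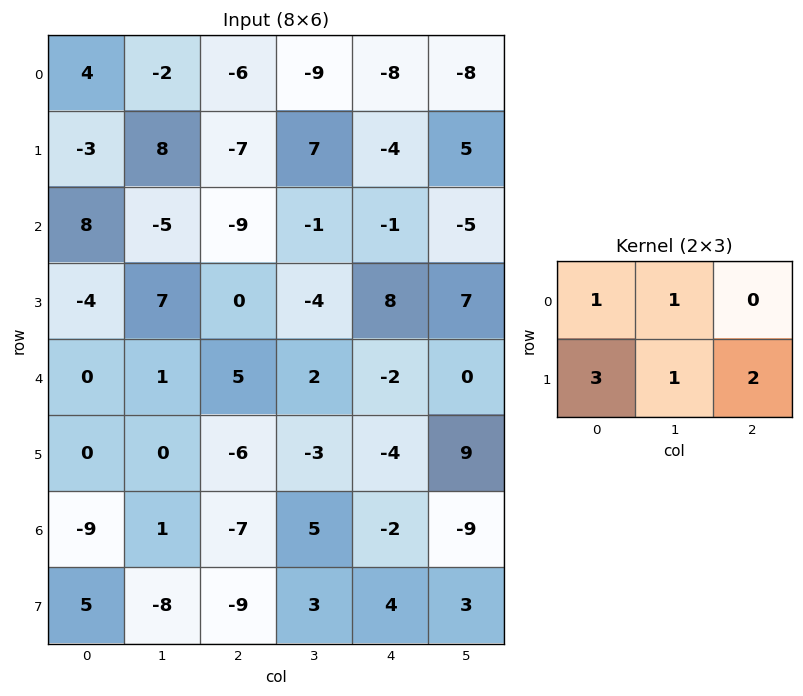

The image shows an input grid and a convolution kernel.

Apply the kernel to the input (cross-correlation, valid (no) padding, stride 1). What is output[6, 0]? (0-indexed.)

-19

The receptive field on the input at this output position is [-9 1 -7 / 5 -8 -9]. Elementwise product with the kernel and sum: -9·1 + 1·1 + 5·3 + -8·1 + -9·2.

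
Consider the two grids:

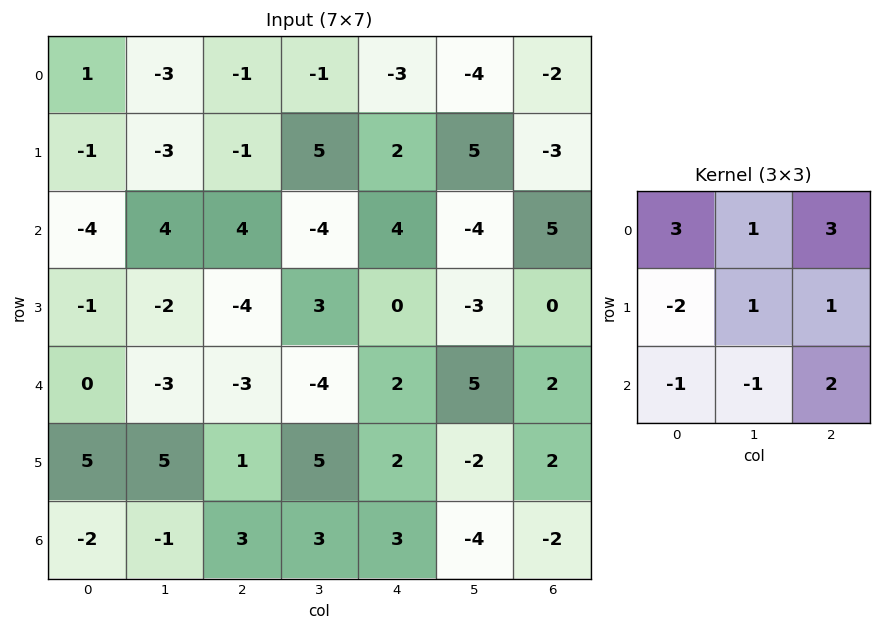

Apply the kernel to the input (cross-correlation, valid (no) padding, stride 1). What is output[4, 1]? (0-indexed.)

-24

The receptive field on the input at this output position is [-3 -3 -4 / 5 1 5 / -1 3 3]. Elementwise product with the kernel and sum: -3·3 + -3·1 + -4·3 + 5·-2 + 1·1 + 5·1 + -1·-1 + 3·-1 + 3·2.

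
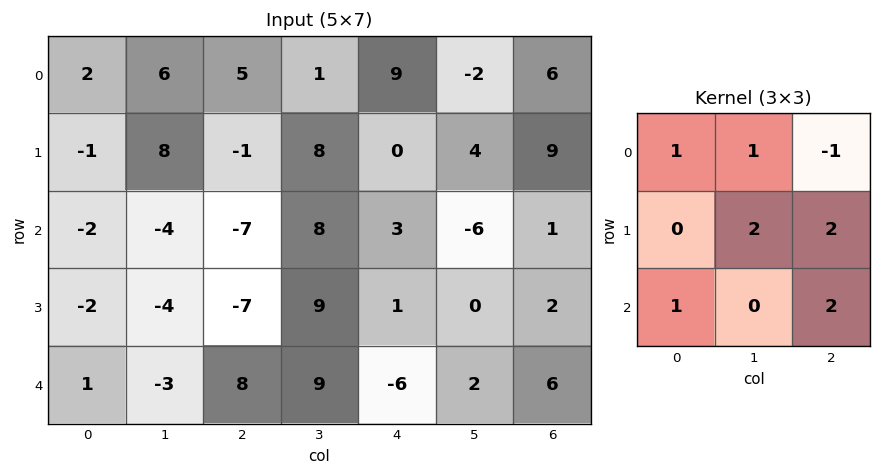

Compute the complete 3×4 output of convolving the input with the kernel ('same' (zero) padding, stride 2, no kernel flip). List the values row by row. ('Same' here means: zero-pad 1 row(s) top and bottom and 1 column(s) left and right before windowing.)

Output[0,0]: The receptive field on the zero-padded input at this output position is [0 0 0 / 0 2 6 / 0 -1 8]. Elementwise product with the kernel and sum: 0·1 + 0·1 + 0·-1 + 2·2 + 6·2 + 0·1 + 8·2.
Output[0,1]: The receptive field on the zero-padded input at this output position is [0 0 0 / 6 5 1 / 8 -1 8]. Elementwise product with the kernel and sum: 0·1 + 0·1 + 0·-1 + 5·2 + 1·2 + 8·1 + 8·2.

32 36 30 16
-29 15 7 15
-2 14 2 14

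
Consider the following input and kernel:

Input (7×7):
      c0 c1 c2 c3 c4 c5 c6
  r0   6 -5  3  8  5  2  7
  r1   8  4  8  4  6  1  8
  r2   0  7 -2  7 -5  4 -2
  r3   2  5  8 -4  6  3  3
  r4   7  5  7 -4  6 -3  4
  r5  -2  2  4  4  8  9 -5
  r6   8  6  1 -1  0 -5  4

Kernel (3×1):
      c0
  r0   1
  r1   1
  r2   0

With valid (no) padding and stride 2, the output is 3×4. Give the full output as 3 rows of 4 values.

14 11 11 15
2 6 1 1
5 11 14 -1

Output[0,0]: The receptive field on the input at this output position is [6 / 8 / 0]. Elementwise product with the kernel and sum: 6·1 + 8·1.
Output[0,1]: The receptive field on the input at this output position is [3 / 8 / -2]. Elementwise product with the kernel and sum: 3·1 + 8·1.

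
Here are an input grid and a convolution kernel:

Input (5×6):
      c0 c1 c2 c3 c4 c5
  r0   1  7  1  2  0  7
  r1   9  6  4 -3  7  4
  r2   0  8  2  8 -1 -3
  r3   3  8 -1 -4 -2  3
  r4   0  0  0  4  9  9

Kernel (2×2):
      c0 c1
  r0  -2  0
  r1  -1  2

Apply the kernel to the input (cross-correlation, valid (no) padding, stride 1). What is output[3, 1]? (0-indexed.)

The receptive field on the input at this output position is [8 -1 / 0 0]. Elementwise product with the kernel and sum: 8·-2 + 0·-1 + 0·2.

-16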